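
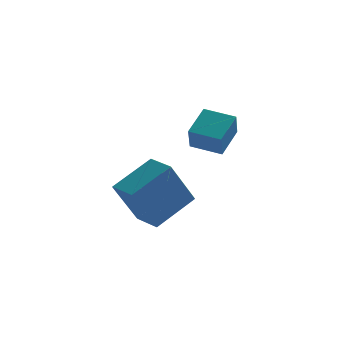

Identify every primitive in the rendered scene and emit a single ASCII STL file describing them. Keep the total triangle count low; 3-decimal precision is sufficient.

solid 
facet normal -0.342 -0.398 0.851
outer loop
vertex -2.315 0.625 2.036
vertex -3.03 1.336 2.081
vertex -3.345 -0.357 1.162
endloop
endfacet
facet normal 0.709 -0.704 -0.045
outer loop
vertex -2.71 0.384 -0.421
vertex -2.315 0.625 2.036
vertex -3.345 -0.357 1.162
endloop
endfacet
facet normal -0.342 -0.398 0.851
outer loop
vertex -3.345 -0.357 1.162
vertex -3.03 1.336 2.081
vertex -4.061 0.354 1.207
endloop
endfacet
facet normal -0.617 -0.588 -0.523
outer loop
vertex -4.061 0.354 1.207
vertex -2.71 0.384 -0.421
vertex -3.345 -0.357 1.162
endloop
endfacet
facet normal 0.617 0.588 0.523
outer loop
vertex -2.315 0.625 2.036
vertex -2.395 2.077 0.498
vertex -3.03 1.336 2.081
endloop
endfacet
facet normal 0.709 -0.704 -0.045
outer loop
vertex -1.679 1.366 0.453
vertex -2.315 0.625 2.036
vertex -2.71 0.384 -0.421
endloop
endfacet
facet normal 0.617 0.588 0.523
outer loop
vertex -1.679 1.366 0.453
vertex -2.395 2.077 0.498
vertex -2.315 0.625 2.036
endloop
endfacet
facet normal -0.709 0.704 0.045
outer loop
vertex -3.03 1.336 2.081
vertex -2.395 2.077 0.498
vertex -4.061 0.354 1.207
endloop
endfacet
facet normal -0.617 -0.588 -0.523
outer loop
vertex -3.425 1.095 -0.376
vertex -2.71 0.384 -0.421
vertex -4.061 0.354 1.207
endloop
endfacet
facet normal -0.709 0.704 0.045
outer loop
vertex -4.061 0.354 1.207
vertex -2.395 2.077 0.498
vertex -3.425 1.095 -0.376
endloop
endfacet
facet normal 0.342 0.398 -0.851
outer loop
vertex -3.425 1.095 -0.376
vertex -1.679 1.366 0.453
vertex -2.71 0.384 -0.421
endloop
endfacet
facet normal 0.342 0.398 -0.851
outer loop
vertex -2.395 2.077 0.498
vertex -1.679 1.366 0.453
vertex -3.425 1.095 -0.376
endloop
endfacet
facet normal -0.955 0.225 0.194
outer loop
vertex -2.144 3.268 2.637
vertex -1.777 4.234 3.323
vertex -2.172 3.877 1.795
endloop
endfacet
facet normal -0.296 -0.779 -0.553
outer loop
vertex -1.103 3.626 1.577
vertex -2.144 3.268 2.637
vertex -2.172 3.877 1.795
endloop
endfacet
facet normal -0.955 0.225 0.194
outer loop
vertex -2.172 3.877 1.795
vertex -1.777 4.234 3.323
vertex -1.805 4.843 2.481
endloop
endfacet
facet normal -0.028 0.586 -0.810
outer loop
vertex -1.805 4.843 2.481
vertex -1.103 3.626 1.577
vertex -2.172 3.877 1.795
endloop
endfacet
facet normal 0.028 -0.586 0.810
outer loop
vertex -2.144 3.268 2.637
vertex -0.708 3.983 3.105
vertex -1.777 4.234 3.323
endloop
endfacet
facet normal -0.296 -0.779 -0.553
outer loop
vertex -1.075 3.017 2.419
vertex -2.144 3.268 2.637
vertex -1.103 3.626 1.577
endloop
endfacet
facet normal 0.028 -0.586 0.810
outer loop
vertex -1.075 3.017 2.419
vertex -0.708 3.983 3.105
vertex -2.144 3.268 2.637
endloop
endfacet
facet normal 0.296 0.779 0.553
outer loop
vertex -1.777 4.234 3.323
vertex -0.708 3.983 3.105
vertex -1.805 4.843 2.481
endloop
endfacet
facet normal -0.028 0.586 -0.810
outer loop
vertex -0.736 4.592 2.263
vertex -1.103 3.626 1.577
vertex -1.805 4.843 2.481
endloop
endfacet
facet normal 0.296 0.779 0.553
outer loop
vertex -1.805 4.843 2.481
vertex -0.708 3.983 3.105
vertex -0.736 4.592 2.263
endloop
endfacet
facet normal 0.955 -0.225 -0.194
outer loop
vertex -0.736 4.592 2.263
vertex -1.075 3.017 2.419
vertex -1.103 3.626 1.577
endloop
endfacet
facet normal 0.955 -0.225 -0.194
outer loop
vertex -0.708 3.983 3.105
vertex -1.075 3.017 2.419
vertex -0.736 4.592 2.263
endloop
endfacet

endsolid


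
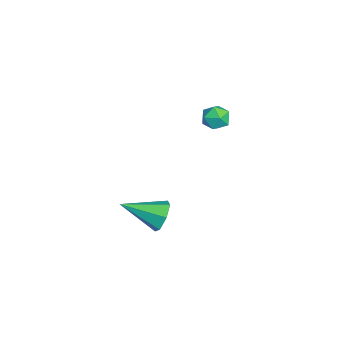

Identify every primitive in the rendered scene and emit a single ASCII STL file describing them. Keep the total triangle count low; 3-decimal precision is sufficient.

solid 
facet normal -0.412 0.399 0.819
outer loop
vertex -3.942 1.734 3.738
vertex -4.545 1.303 3.645
vertex -3.97 1.058 4.053
endloop
endfacet
facet normal 0.301 0.393 0.869
outer loop
vertex -3.942 1.734 3.738
vertex -3.97 1.058 4.053
vertex -3.34 1.293 3.729
endloop
endfacet
facet normal 0.563 0.762 0.319
outer loop
vertex -3.942 1.734 3.738
vertex -3.34 1.293 3.729
vertex -3.525 1.684 3.121
endloop
endfacet
facet normal 0.013 0.997 -0.072
outer loop
vertex -3.942 1.734 3.738
vertex -3.525 1.684 3.121
vertex -4.27 1.69 3.069
endloop
endfacet
facet normal -0.589 0.772 0.238
outer loop
vertex -3.942 1.734 3.738
vertex -4.27 1.69 3.069
vertex -4.545 1.303 3.645
endloop
endfacet
facet normal 0.520 -0.282 0.806
outer loop
vertex -3.34 1.293 3.729
vertex -3.97 1.058 4.053
vertex -3.57 0.59 3.631
endloop
endfacet
facet normal -0.631 -0.273 0.726
outer loop
vertex -3.97 1.058 4.053
vertex -4.545 1.303 3.645
vertex -4.315 0.596 3.579
endloop
endfacet
facet normal -0.919 0.331 -0.216
outer loop
vertex -4.545 1.303 3.645
vertex -4.27 1.69 3.069
vertex -4.5 0.987 2.971
endloop
endfacet
facet normal 0.056 0.694 -0.717
outer loop
vertex -4.27 1.69 3.069
vertex -3.525 1.684 3.121
vertex -3.87 1.222 2.647
endloop
endfacet
facet normal 0.945 0.315 -0.085
outer loop
vertex -3.525 1.684 3.121
vertex -3.34 1.293 3.729
vertex -3.295 0.977 3.055
endloop
endfacet
facet normal -0.013 -0.997 0.072
outer loop
vertex -3.898 0.546 2.962
vertex -3.57 0.59 3.631
vertex -4.315 0.596 3.579
endloop
endfacet
facet normal -0.563 -0.762 -0.319
outer loop
vertex -3.898 0.546 2.962
vertex -4.315 0.596 3.579
vertex -4.5 0.987 2.971
endloop
endfacet
facet normal -0.301 -0.393 -0.869
outer loop
vertex -3.898 0.546 2.962
vertex -4.5 0.987 2.971
vertex -3.87 1.222 2.647
endloop
endfacet
facet normal 0.412 -0.399 -0.819
outer loop
vertex -3.898 0.546 2.962
vertex -3.87 1.222 2.647
vertex -3.295 0.977 3.055
endloop
endfacet
facet normal 0.589 -0.772 -0.238
outer loop
vertex -3.898 0.546 2.962
vertex -3.295 0.977 3.055
vertex -3.57 0.59 3.631
endloop
endfacet
facet normal -0.056 -0.694 0.717
outer loop
vertex -4.315 0.596 3.579
vertex -3.57 0.59 3.631
vertex -3.97 1.058 4.053
endloop
endfacet
facet normal -0.945 -0.315 0.085
outer loop
vertex -4.5 0.987 2.971
vertex -4.315 0.596 3.579
vertex -4.545 1.303 3.645
endloop
endfacet
facet normal -0.520 0.282 -0.806
outer loop
vertex -3.87 1.222 2.647
vertex -4.5 0.987 2.971
vertex -4.27 1.69 3.069
endloop
endfacet
facet normal 0.631 0.273 -0.726
outer loop
vertex -3.295 0.977 3.055
vertex -3.87 1.222 2.647
vertex -3.525 1.684 3.121
endloop
endfacet
facet normal 0.919 -0.331 0.216
outer loop
vertex -3.57 0.59 3.631
vertex -3.295 0.977 3.055
vertex -3.34 1.293 3.729
endloop
endfacet
facet normal 0.070 0.920 -0.387
outer loop
vertex 2.269 -1.731 0.85
vertex 1.918 -1.413 1.543
vertex 2.732 -1.543 1.381
endloop
endfacet
facet normal 0.692 -0.609 -0.388
outer loop
vertex 2.269 -1.731 0.85
vertex 2.732 -1.543 1.381
vertex 1.782 -3.207 2.297
endloop
endfacet
facet normal 0.070 0.920 -0.387
outer loop
vertex 2.732 -1.543 1.381
vertex 1.918 -1.413 1.543
vertex 2.582 -1.257 2.034
endloop
endfacet
facet normal 0.885 -0.317 0.342
outer loop
vertex 2.732 -1.543 1.381
vertex 2.582 -1.257 2.034
vertex 1.782 -3.207 2.297
endloop
endfacet
facet normal 0.069 0.920 -0.386
outer loop
vertex 2.582 -1.257 2.034
vertex 1.918 -1.413 1.543
vertex 1.932 -1.089 2.318
endloop
endfacet
facet normal 0.392 -0.037 0.919
outer loop
vertex 2.582 -1.257 2.034
vertex 1.932 -1.089 2.318
vertex 1.782 -3.207 2.297
endloop
endfacet
facet normal 0.069 0.920 -0.386
outer loop
vertex 1.932 -1.089 2.318
vertex 1.918 -1.413 1.543
vertex 1.271 -1.165 2.019
endloop
endfacet
facet normal -0.414 0.020 0.910
outer loop
vertex 1.932 -1.089 2.318
vertex 1.271 -1.165 2.019
vertex 1.782 -3.207 2.297
endloop
endfacet
facet normal 0.068 0.920 -0.386
outer loop
vertex 1.271 -1.165 2.019
vertex 1.918 -1.413 1.543
vertex 1.098 -1.428 1.362
endloop
endfacet
facet normal -0.928 -0.189 0.320
outer loop
vertex 1.271 -1.165 2.019
vertex 1.098 -1.428 1.362
vertex 1.782 -3.207 2.297
endloop
endfacet
facet normal 0.068 0.920 -0.386
outer loop
vertex 1.098 -1.428 1.362
vertex 1.918 -1.413 1.543
vertex 1.542 -1.68 0.841
endloop
endfacet
facet normal -0.762 -0.506 -0.405
outer loop
vertex 1.098 -1.428 1.362
vertex 1.542 -1.68 0.841
vertex 1.782 -3.207 2.297
endloop
endfacet
facet normal 0.069 0.920 -0.387
outer loop
vertex 1.542 -1.68 0.841
vertex 1.918 -1.413 1.543
vertex 2.269 -1.731 0.85
endloop
endfacet
facet normal -0.040 -0.693 -0.720
outer loop
vertex 1.542 -1.68 0.841
vertex 2.269 -1.731 0.85
vertex 1.782 -3.207 2.297
endloop
endfacet

endsolid


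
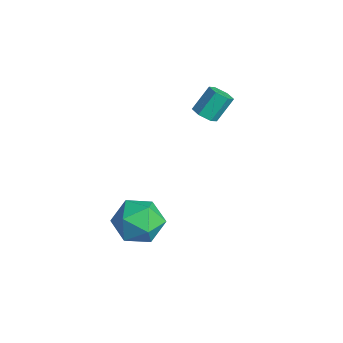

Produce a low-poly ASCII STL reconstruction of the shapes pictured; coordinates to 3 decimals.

solid 
facet normal -0.876 -0.440 0.197
outer loop
vertex 2.167 -1.966 -4.181
vertex 2.716 -2.981 -4.005
vertex 2.547 -2.246 -3.114
endloop
endfacet
facet normal -0.890 0.250 0.382
outer loop
vertex 2.167 -1.966 -4.181
vertex 2.547 -2.246 -3.114
vertex 2.681 -1.158 -3.513
endloop
endfacet
facet normal -0.744 0.638 -0.199
outer loop
vertex 2.167 -1.966 -4.181
vertex 2.681 -1.158 -3.513
vertex 2.932 -1.22 -4.652
endloop
endfacet
facet normal -0.641 0.188 -0.744
outer loop
vertex 2.167 -1.966 -4.181
vertex 2.932 -1.22 -4.652
vertex 2.954 -2.347 -4.955
endloop
endfacet
facet normal -0.723 -0.478 -0.500
outer loop
vertex 2.167 -1.966 -4.181
vertex 2.954 -2.347 -4.955
vertex 2.716 -2.981 -4.005
endloop
endfacet
facet normal -0.369 0.360 0.857
outer loop
vertex 2.681 -1.158 -3.513
vertex 2.547 -2.246 -3.114
vertex 3.546 -1.673 -2.925
endloop
endfacet
facet normal -0.347 -0.755 0.557
outer loop
vertex 2.547 -2.246 -3.114
vertex 2.716 -2.981 -4.005
vertex 3.568 -2.8 -3.228
endloop
endfacet
facet normal -0.099 -0.816 -0.569
outer loop
vertex 2.716 -2.981 -4.005
vertex 2.954 -2.347 -4.955
vertex 3.819 -2.862 -4.367
endloop
endfacet
facet normal 0.033 0.260 -0.965
outer loop
vertex 2.954 -2.347 -4.955
vertex 2.932 -1.22 -4.652
vertex 3.953 -1.774 -4.766
endloop
endfacet
facet normal -0.134 0.987 -0.083
outer loop
vertex 2.932 -1.22 -4.652
vertex 2.681 -1.158 -3.513
vertex 3.784 -1.039 -3.875
endloop
endfacet
facet normal 0.641 -0.188 0.744
outer loop
vertex 4.333 -2.054 -3.699
vertex 3.546 -1.673 -2.925
vertex 3.568 -2.8 -3.228
endloop
endfacet
facet normal 0.744 -0.638 0.199
outer loop
vertex 4.333 -2.054 -3.699
vertex 3.568 -2.8 -3.228
vertex 3.819 -2.862 -4.367
endloop
endfacet
facet normal 0.890 -0.250 -0.382
outer loop
vertex 4.333 -2.054 -3.699
vertex 3.819 -2.862 -4.367
vertex 3.953 -1.774 -4.766
endloop
endfacet
facet normal 0.876 0.440 -0.197
outer loop
vertex 4.333 -2.054 -3.699
vertex 3.953 -1.774 -4.766
vertex 3.784 -1.039 -3.875
endloop
endfacet
facet normal 0.723 0.478 0.500
outer loop
vertex 4.333 -2.054 -3.699
vertex 3.784 -1.039 -3.875
vertex 3.546 -1.673 -2.925
endloop
endfacet
facet normal -0.033 -0.260 0.965
outer loop
vertex 3.568 -2.8 -3.228
vertex 3.546 -1.673 -2.925
vertex 2.547 -2.246 -3.114
endloop
endfacet
facet normal 0.134 -0.987 0.083
outer loop
vertex 3.819 -2.862 -4.367
vertex 3.568 -2.8 -3.228
vertex 2.716 -2.981 -4.005
endloop
endfacet
facet normal 0.369 -0.360 -0.857
outer loop
vertex 3.953 -1.774 -4.766
vertex 3.819 -2.862 -4.367
vertex 2.954 -2.347 -4.955
endloop
endfacet
facet normal 0.347 0.755 -0.557
outer loop
vertex 3.784 -1.039 -3.875
vertex 3.953 -1.774 -4.766
vertex 2.932 -1.22 -4.652
endloop
endfacet
facet normal 0.099 0.816 0.569
outer loop
vertex 3.546 -1.673 -2.925
vertex 3.784 -1.039 -3.875
vertex 2.681 -1.158 -3.513
endloop
endfacet
facet normal 0.116 -0.627 -0.771
outer loop
vertex 2.109 1.896 0.045
vertex 1.795 1.496 0.323
vertex 1.534 1.878 -0.027
endloop
endfacet
facet normal 0.054 0.779 -0.625
outer loop
vertex 2.109 1.896 0.045
vertex 1.534 1.878 -0.027
vertex 1.959 2.704 1.039
endloop
endfacet
facet normal 0.054 0.779 -0.625
outer loop
vertex 1.959 2.704 1.039
vertex 1.534 1.878 -0.027
vertex 1.384 2.686 0.967
endloop
endfacet
facet normal -0.116 0.627 0.771
outer loop
vertex 1.959 2.704 1.039
vertex 1.384 2.686 0.967
vertex 1.645 2.304 1.317
endloop
endfacet
facet normal 0.117 -0.626 -0.771
outer loop
vertex 1.534 1.878 -0.027
vertex 1.795 1.496 0.323
vertex 1.22 1.477 0.251
endloop
endfacet
facet normal -0.833 0.361 -0.419
outer loop
vertex 1.534 1.878 -0.027
vertex 1.22 1.477 0.251
vertex 1.384 2.686 0.967
endloop
endfacet
facet normal -0.832 0.362 -0.420
outer loop
vertex 1.384 2.686 0.967
vertex 1.22 1.477 0.251
vertex 1.07 2.286 1.245
endloop
endfacet
facet normal -0.116 0.627 0.771
outer loop
vertex 1.384 2.686 0.967
vertex 1.07 2.286 1.245
vertex 1.645 2.304 1.317
endloop
endfacet
facet normal 0.117 -0.627 -0.770
outer loop
vertex 1.22 1.477 0.251
vertex 1.795 1.496 0.323
vertex 1.481 1.096 0.601
endloop
endfacet
facet normal -0.885 -0.417 0.206
outer loop
vertex 1.22 1.477 0.251
vertex 1.481 1.096 0.601
vertex 1.07 2.286 1.245
endloop
endfacet
facet normal -0.885 -0.417 0.205
outer loop
vertex 1.07 2.286 1.245
vertex 1.481 1.096 0.601
vertex 1.331 1.904 1.595
endloop
endfacet
facet normal -0.116 0.627 0.771
outer loop
vertex 1.07 2.286 1.245
vertex 1.331 1.904 1.595
vertex 1.645 2.304 1.317
endloop
endfacet
facet normal 0.116 -0.627 -0.771
outer loop
vertex 1.481 1.096 0.601
vertex 1.795 1.496 0.323
vertex 2.056 1.114 0.673
endloop
endfacet
facet normal -0.054 -0.779 0.625
outer loop
vertex 1.481 1.096 0.601
vertex 2.056 1.114 0.673
vertex 1.331 1.904 1.595
endloop
endfacet
facet normal -0.054 -0.779 0.625
outer loop
vertex 1.331 1.904 1.595
vertex 2.056 1.114 0.673
vertex 1.906 1.922 1.667
endloop
endfacet
facet normal -0.116 0.627 0.771
outer loop
vertex 1.331 1.904 1.595
vertex 1.906 1.922 1.667
vertex 1.645 2.304 1.317
endloop
endfacet
facet normal 0.116 -0.627 -0.771
outer loop
vertex 2.056 1.114 0.673
vertex 1.795 1.496 0.323
vertex 2.37 1.514 0.395
endloop
endfacet
facet normal 0.832 -0.362 0.420
outer loop
vertex 2.056 1.114 0.673
vertex 2.37 1.514 0.395
vertex 1.906 1.922 1.667
endloop
endfacet
facet normal 0.833 -0.361 0.420
outer loop
vertex 1.906 1.922 1.667
vertex 2.37 1.514 0.395
vertex 2.22 2.323 1.389
endloop
endfacet
facet normal -0.117 0.626 0.771
outer loop
vertex 1.906 1.922 1.667
vertex 2.22 2.323 1.389
vertex 1.645 2.304 1.317
endloop
endfacet
facet normal 0.116 -0.627 -0.771
outer loop
vertex 2.37 1.514 0.395
vertex 1.795 1.496 0.323
vertex 2.109 1.896 0.045
endloop
endfacet
facet normal 0.886 0.417 -0.206
outer loop
vertex 2.37 1.514 0.395
vertex 2.109 1.896 0.045
vertex 2.22 2.323 1.389
endloop
endfacet
facet normal 0.885 0.417 -0.206
outer loop
vertex 2.22 2.323 1.389
vertex 2.109 1.896 0.045
vertex 1.959 2.704 1.039
endloop
endfacet
facet normal -0.117 0.627 0.770
outer loop
vertex 2.22 2.323 1.389
vertex 1.959 2.704 1.039
vertex 1.645 2.304 1.317
endloop
endfacet

endsolid


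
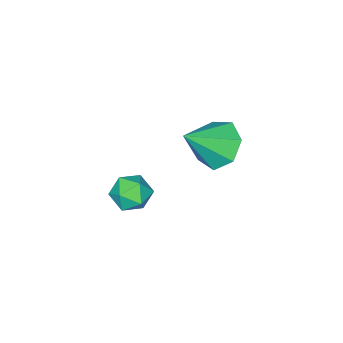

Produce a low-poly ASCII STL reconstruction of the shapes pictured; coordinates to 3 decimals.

solid 
facet normal -0.993 0.119 0.027
outer loop
vertex -3.55 -3.247 -3.515
vertex -3.538 -3.333 -2.699
vertex -3.458 -2.589 -3.034
endloop
endfacet
facet normal -0.708 0.478 -0.519
outer loop
vertex -3.55 -3.247 -3.515
vertex -3.458 -2.589 -3.034
vertex -3.009 -2.664 -3.716
endloop
endfacet
facet normal -0.360 0.012 -0.933
outer loop
vertex -3.55 -3.247 -3.515
vertex -3.009 -2.664 -3.716
vertex -2.811 -3.456 -3.803
endloop
endfacet
facet normal -0.430 -0.635 -0.642
outer loop
vertex -3.55 -3.247 -3.515
vertex -2.811 -3.456 -3.803
vertex -3.138 -3.869 -3.175
endloop
endfacet
facet normal -0.820 -0.570 -0.048
outer loop
vertex -3.55 -3.247 -3.515
vertex -3.138 -3.869 -3.175
vertex -3.538 -3.333 -2.699
endloop
endfacet
facet normal -0.231 0.939 -0.255
outer loop
vertex -3.009 -2.664 -3.716
vertex -3.458 -2.589 -3.034
vertex -2.662 -2.391 -3.025
endloop
endfacet
facet normal -0.690 0.357 0.629
outer loop
vertex -3.458 -2.589 -3.034
vertex -3.538 -3.333 -2.699
vertex -2.989 -2.804 -2.397
endloop
endfacet
facet normal -0.412 -0.757 0.506
outer loop
vertex -3.538 -3.333 -2.699
vertex -3.138 -3.869 -3.175
vertex -2.791 -3.596 -2.484
endloop
endfacet
facet normal 0.220 -0.864 -0.453
outer loop
vertex -3.138 -3.869 -3.175
vertex -2.811 -3.456 -3.803
vertex -2.342 -3.671 -3.166
endloop
endfacet
facet normal 0.331 0.184 -0.925
outer loop
vertex -2.811 -3.456 -3.803
vertex -3.009 -2.664 -3.716
vertex -2.262 -2.927 -3.501
endloop
endfacet
facet normal 0.430 0.635 0.642
outer loop
vertex -2.25 -3.013 -2.685
vertex -2.662 -2.391 -3.025
vertex -2.989 -2.804 -2.397
endloop
endfacet
facet normal 0.360 -0.012 0.933
outer loop
vertex -2.25 -3.013 -2.685
vertex -2.989 -2.804 -2.397
vertex -2.791 -3.596 -2.484
endloop
endfacet
facet normal 0.708 -0.478 0.519
outer loop
vertex -2.25 -3.013 -2.685
vertex -2.791 -3.596 -2.484
vertex -2.342 -3.671 -3.166
endloop
endfacet
facet normal 0.993 -0.119 -0.027
outer loop
vertex -2.25 -3.013 -2.685
vertex -2.342 -3.671 -3.166
vertex -2.262 -2.927 -3.501
endloop
endfacet
facet normal 0.820 0.570 0.048
outer loop
vertex -2.25 -3.013 -2.685
vertex -2.262 -2.927 -3.501
vertex -2.662 -2.391 -3.025
endloop
endfacet
facet normal -0.220 0.864 0.453
outer loop
vertex -2.989 -2.804 -2.397
vertex -2.662 -2.391 -3.025
vertex -3.458 -2.589 -3.034
endloop
endfacet
facet normal -0.331 -0.184 0.925
outer loop
vertex -2.791 -3.596 -2.484
vertex -2.989 -2.804 -2.397
vertex -3.538 -3.333 -2.699
endloop
endfacet
facet normal 0.231 -0.939 0.255
outer loop
vertex -2.342 -3.671 -3.166
vertex -2.791 -3.596 -2.484
vertex -3.138 -3.869 -3.175
endloop
endfacet
facet normal 0.690 -0.357 -0.629
outer loop
vertex -2.262 -2.927 -3.501
vertex -2.342 -3.671 -3.166
vertex -2.811 -3.456 -3.803
endloop
endfacet
facet normal 0.412 0.757 -0.506
outer loop
vertex -2.662 -2.391 -3.025
vertex -2.262 -2.927 -3.501
vertex -3.009 -2.664 -3.716
endloop
endfacet
facet normal -0.738 0.203 -0.644
outer loop
vertex -3.665 -0.73 -0.077
vertex -4.188 -0.314 0.653
vertex -3.537 0.111 0.041
endloop
endfacet
facet normal 0.923 -0.088 -0.374
outer loop
vertex -3.665 -0.73 -0.077
vertex -3.537 0.111 0.041
vertex -2.912 -0.666 1.767
endloop
endfacet
facet normal -0.738 0.203 -0.644
outer loop
vertex -3.537 0.111 0.041
vertex -4.188 -0.314 0.653
vertex -3.899 0.632 0.62
endloop
endfacet
facet normal 0.807 0.590 -0.027
outer loop
vertex -3.537 0.111 0.041
vertex -3.899 0.632 0.62
vertex -2.912 -0.666 1.767
endloop
endfacet
facet normal -0.738 0.203 -0.644
outer loop
vertex -3.899 0.632 0.62
vertex -4.188 -0.314 0.653
vertex -4.479 0.44 1.224
endloop
endfacet
facet normal 0.337 0.754 0.563
outer loop
vertex -3.899 0.632 0.62
vertex -4.479 0.44 1.224
vertex -2.912 -0.666 1.767
endloop
endfacet
facet normal -0.738 0.203 -0.644
outer loop
vertex -4.479 0.44 1.224
vertex -4.188 -0.314 0.653
vertex -4.84 -0.319 1.398
endloop
endfacet
facet normal -0.131 0.281 0.951
outer loop
vertex -4.479 0.44 1.224
vertex -4.84 -0.319 1.398
vertex -2.912 -0.666 1.767
endloop
endfacet
facet normal -0.738 0.203 -0.644
outer loop
vertex -4.84 -0.319 1.398
vertex -4.188 -0.314 0.653
vertex -4.71 -1.075 1.011
endloop
endfacet
facet normal -0.247 -0.475 0.845
outer loop
vertex -4.84 -0.319 1.398
vertex -4.71 -1.075 1.011
vertex -2.912 -0.666 1.767
endloop
endfacet
facet normal -0.738 0.203 -0.644
outer loop
vertex -4.71 -1.075 1.011
vertex -4.188 -0.314 0.653
vertex -4.188 -1.258 0.355
endloop
endfacet
facet normal 0.078 -0.943 0.325
outer loop
vertex -4.71 -1.075 1.011
vertex -4.188 -1.258 0.355
vertex -2.912 -0.666 1.767
endloop
endfacet
facet normal -0.737 0.203 -0.644
outer loop
vertex -4.188 -1.258 0.355
vertex -4.188 -0.314 0.653
vertex -3.665 -0.73 -0.077
endloop
endfacet
facet normal 0.599 -0.771 -0.218
outer loop
vertex -4.188 -1.258 0.355
vertex -3.665 -0.73 -0.077
vertex -2.912 -0.666 1.767
endloop
endfacet

endsolid


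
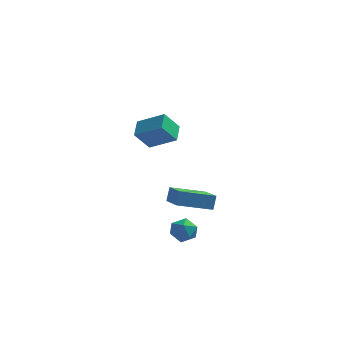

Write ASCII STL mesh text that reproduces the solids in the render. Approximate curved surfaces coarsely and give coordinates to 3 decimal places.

solid 
facet normal -0.946 0.293 0.139
outer loop
vertex -0.008 -3.778 -3.212
vertex 0.087 -3.847 -2.422
vertex 0.248 -3.154 -2.784
endloop
endfacet
facet normal -0.673 0.586 -0.451
outer loop
vertex -0.008 -3.778 -3.212
vertex 0.248 -3.154 -2.784
vertex 0.581 -3.317 -3.492
endloop
endfacet
facet normal -0.465 0.058 -0.883
outer loop
vertex -0.008 -3.778 -3.212
vertex 0.581 -3.317 -3.492
vertex 0.625 -4.111 -3.567
endloop
endfacet
facet normal -0.609 -0.562 -0.559
outer loop
vertex -0.008 -3.778 -3.212
vertex 0.625 -4.111 -3.567
vertex 0.32 -4.439 -2.905
endloop
endfacet
facet normal -0.906 -0.416 0.073
outer loop
vertex -0.008 -3.778 -3.212
vertex 0.32 -4.439 -2.905
vertex 0.087 -3.847 -2.422
endloop
endfacet
facet normal -0.095 0.959 -0.265
outer loop
vertex 0.581 -3.317 -3.492
vertex 0.248 -3.154 -2.784
vertex 1.04 -3.101 -2.875
endloop
endfacet
facet normal -0.536 0.485 0.691
outer loop
vertex 0.248 -3.154 -2.784
vertex 0.087 -3.847 -2.422
vertex 0.735 -3.429 -2.213
endloop
endfacet
facet normal -0.472 -0.661 0.583
outer loop
vertex 0.087 -3.847 -2.422
vertex 0.32 -4.439 -2.905
vertex 0.779 -4.223 -2.288
endloop
endfacet
facet normal 0.009 -0.898 -0.440
outer loop
vertex 0.32 -4.439 -2.905
vertex 0.625 -4.111 -3.567
vertex 1.112 -4.386 -2.996
endloop
endfacet
facet normal 0.244 0.105 -0.964
outer loop
vertex 0.625 -4.111 -3.567
vertex 0.581 -3.317 -3.492
vertex 1.273 -3.693 -3.358
endloop
endfacet
facet normal 0.609 0.562 0.559
outer loop
vertex 1.368 -3.762 -2.568
vertex 1.04 -3.101 -2.875
vertex 0.735 -3.429 -2.213
endloop
endfacet
facet normal 0.465 -0.058 0.883
outer loop
vertex 1.368 -3.762 -2.568
vertex 0.735 -3.429 -2.213
vertex 0.779 -4.223 -2.288
endloop
endfacet
facet normal 0.673 -0.586 0.451
outer loop
vertex 1.368 -3.762 -2.568
vertex 0.779 -4.223 -2.288
vertex 1.112 -4.386 -2.996
endloop
endfacet
facet normal 0.946 -0.293 -0.139
outer loop
vertex 1.368 -3.762 -2.568
vertex 1.112 -4.386 -2.996
vertex 1.273 -3.693 -3.358
endloop
endfacet
facet normal 0.906 0.416 -0.073
outer loop
vertex 1.368 -3.762 -2.568
vertex 1.273 -3.693 -3.358
vertex 1.04 -3.101 -2.875
endloop
endfacet
facet normal -0.009 0.898 0.440
outer loop
vertex 0.735 -3.429 -2.213
vertex 1.04 -3.101 -2.875
vertex 0.248 -3.154 -2.784
endloop
endfacet
facet normal -0.244 -0.105 0.964
outer loop
vertex 0.779 -4.223 -2.288
vertex 0.735 -3.429 -2.213
vertex 0.087 -3.847 -2.422
endloop
endfacet
facet normal 0.095 -0.959 0.265
outer loop
vertex 1.112 -4.386 -2.996
vertex 0.779 -4.223 -2.288
vertex 0.32 -4.439 -2.905
endloop
endfacet
facet normal 0.536 -0.485 -0.691
outer loop
vertex 1.273 -3.693 -3.358
vertex 1.112 -4.386 -2.996
vertex 0.625 -4.111 -3.567
endloop
endfacet
facet normal 0.472 0.661 -0.583
outer loop
vertex 1.04 -3.101 -2.875
vertex 1.273 -3.693 -3.358
vertex 0.581 -3.317 -3.492
endloop
endfacet
facet normal -0.474 -0.402 0.783
outer loop
vertex -0.636 -2.273 4.4
vertex -2.081 -2.07 3.63
vertex -0.534 -3.289 3.94
endloop
endfacet
facet normal 0.876 -0.123 0.466
outer loop
vertex 0.101 -2.75 2.89
vertex -0.636 -2.273 4.4
vertex -0.534 -3.289 3.94
endloop
endfacet
facet normal -0.474 -0.402 0.783
outer loop
vertex -0.534 -3.289 3.94
vertex -2.081 -2.07 3.63
vertex -1.979 -3.086 3.17
endloop
endfacet
facet normal 0.091 -0.907 -0.411
outer loop
vertex -1.979 -3.086 3.17
vertex 0.101 -2.75 2.89
vertex -0.534 -3.289 3.94
endloop
endfacet
facet normal -0.091 0.907 0.411
outer loop
vertex -0.636 -2.273 4.4
vertex -1.446 -1.531 2.58
vertex -2.081 -2.07 3.63
endloop
endfacet
facet normal 0.876 -0.123 0.466
outer loop
vertex -0.001 -1.734 3.35
vertex -0.636 -2.273 4.4
vertex 0.101 -2.75 2.89
endloop
endfacet
facet normal -0.091 0.907 0.411
outer loop
vertex -0.001 -1.734 3.35
vertex -1.446 -1.531 2.58
vertex -0.636 -2.273 4.4
endloop
endfacet
facet normal -0.876 0.123 -0.466
outer loop
vertex -2.081 -2.07 3.63
vertex -1.446 -1.531 2.58
vertex -1.979 -3.086 3.17
endloop
endfacet
facet normal 0.091 -0.907 -0.411
outer loop
vertex -1.344 -2.547 2.12
vertex 0.101 -2.75 2.89
vertex -1.979 -3.086 3.17
endloop
endfacet
facet normal -0.876 0.123 -0.466
outer loop
vertex -1.979 -3.086 3.17
vertex -1.446 -1.531 2.58
vertex -1.344 -2.547 2.12
endloop
endfacet
facet normal 0.474 0.402 -0.783
outer loop
vertex -1.344 -2.547 2.12
vertex -0.001 -1.734 3.35
vertex 0.101 -2.75 2.89
endloop
endfacet
facet normal 0.474 0.402 -0.783
outer loop
vertex -1.446 -1.531 2.58
vertex -0.001 -1.734 3.35
vertex -1.344 -2.547 2.12
endloop
endfacet
facet normal -0.890 -0.375 0.257
outer loop
vertex -0.301 -0.357 -2.028
vertex -1.243 1.391 -2.739
vertex -0.38 -0.735 -2.852
endloop
endfacet
facet normal 0.447 -0.829 0.337
outer loop
vertex 1.383 0.009 -3.361
vertex -0.301 -0.357 -2.028
vertex -0.38 -0.735 -2.852
endloop
endfacet
facet normal -0.891 -0.375 0.257
outer loop
vertex -0.38 -0.735 -2.852
vertex -1.243 1.391 -2.739
vertex -1.322 1.014 -3.563
endloop
endfacet
facet normal -0.086 -0.415 -0.906
outer loop
vertex -1.322 1.014 -3.563
vertex 1.383 0.009 -3.361
vertex -0.38 -0.735 -2.852
endloop
endfacet
facet normal 0.086 0.415 0.906
outer loop
vertex -0.301 -0.357 -2.028
vertex 0.52 2.135 -3.248
vertex -1.243 1.391 -2.739
endloop
endfacet
facet normal 0.447 -0.829 0.337
outer loop
vertex 1.462 0.386 -2.537
vertex -0.301 -0.357 -2.028
vertex 1.383 0.009 -3.361
endloop
endfacet
facet normal 0.087 0.415 0.906
outer loop
vertex 1.462 0.386 -2.537
vertex 0.52 2.135 -3.248
vertex -0.301 -0.357 -2.028
endloop
endfacet
facet normal -0.447 0.829 -0.336
outer loop
vertex -1.243 1.391 -2.739
vertex 0.52 2.135 -3.248
vertex -1.322 1.014 -3.563
endloop
endfacet
facet normal -0.087 -0.415 -0.906
outer loop
vertex 0.441 1.757 -4.072
vertex 1.383 0.009 -3.361
vertex -1.322 1.014 -3.563
endloop
endfacet
facet normal -0.447 0.829 -0.337
outer loop
vertex -1.322 1.014 -3.563
vertex 0.52 2.135 -3.248
vertex 0.441 1.757 -4.072
endloop
endfacet
facet normal 0.891 0.375 -0.257
outer loop
vertex 0.441 1.757 -4.072
vertex 1.462 0.386 -2.537
vertex 1.383 0.009 -3.361
endloop
endfacet
facet normal 0.891 0.375 -0.257
outer loop
vertex 0.52 2.135 -3.248
vertex 1.462 0.386 -2.537
vertex 0.441 1.757 -4.072
endloop
endfacet

endsolid


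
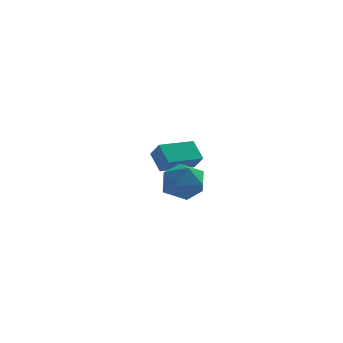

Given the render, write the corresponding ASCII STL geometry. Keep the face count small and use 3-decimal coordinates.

solid 
facet normal -0.358 0.903 0.236
outer loop
vertex 1.677 -1.196 1.478
vertex 0.577 -1.659 1.579
vertex 1.301 -1.621 2.533
endloop
endfacet
facet normal 0.318 0.835 0.450
outer loop
vertex 1.677 -1.196 1.478
vertex 1.301 -1.621 2.533
vertex 2.417 -1.846 2.161
endloop
endfacet
facet normal 0.717 0.687 -0.123
outer loop
vertex 1.677 -1.196 1.478
vertex 2.417 -1.846 2.161
vertex 2.384 -2.024 0.976
endloop
endfacet
facet normal 0.286 0.664 -0.691
outer loop
vertex 1.677 -1.196 1.478
vertex 2.384 -2.024 0.976
vertex 1.246 -1.908 0.616
endloop
endfacet
facet normal -0.379 0.798 -0.469
outer loop
vertex 1.677 -1.196 1.478
vertex 1.246 -1.908 0.616
vertex 0.577 -1.659 1.579
endloop
endfacet
facet normal 0.354 0.277 0.893
outer loop
vertex 2.417 -1.846 2.161
vertex 1.301 -1.621 2.533
vertex 1.774 -2.712 2.684
endloop
endfacet
facet normal -0.741 0.388 0.547
outer loop
vertex 1.301 -1.621 2.533
vertex 0.577 -1.659 1.579
vertex 0.636 -2.596 2.324
endloop
endfacet
facet normal -0.775 0.216 -0.594
outer loop
vertex 0.577 -1.659 1.579
vertex 1.246 -1.908 0.616
vertex 0.603 -2.774 1.139
endloop
endfacet
facet normal 0.301 -0.001 -0.953
outer loop
vertex 1.246 -1.908 0.616
vertex 2.384 -2.024 0.976
vertex 1.719 -2.999 0.767
endloop
endfacet
facet normal 0.999 0.036 -0.033
outer loop
vertex 2.384 -2.024 0.976
vertex 2.417 -1.846 2.161
vertex 2.443 -2.961 1.721
endloop
endfacet
facet normal -0.286 -0.664 0.691
outer loop
vertex 1.343 -3.424 1.822
vertex 1.774 -2.712 2.684
vertex 0.636 -2.596 2.324
endloop
endfacet
facet normal -0.717 -0.687 0.123
outer loop
vertex 1.343 -3.424 1.822
vertex 0.636 -2.596 2.324
vertex 0.603 -2.774 1.139
endloop
endfacet
facet normal -0.318 -0.835 -0.450
outer loop
vertex 1.343 -3.424 1.822
vertex 0.603 -2.774 1.139
vertex 1.719 -2.999 0.767
endloop
endfacet
facet normal 0.358 -0.903 -0.236
outer loop
vertex 1.343 -3.424 1.822
vertex 1.719 -2.999 0.767
vertex 2.443 -2.961 1.721
endloop
endfacet
facet normal 0.379 -0.798 0.469
outer loop
vertex 1.343 -3.424 1.822
vertex 2.443 -2.961 1.721
vertex 1.774 -2.712 2.684
endloop
endfacet
facet normal -0.301 0.001 0.953
outer loop
vertex 0.636 -2.596 2.324
vertex 1.774 -2.712 2.684
vertex 1.301 -1.621 2.533
endloop
endfacet
facet normal -0.999 -0.036 0.033
outer loop
vertex 0.603 -2.774 1.139
vertex 0.636 -2.596 2.324
vertex 0.577 -1.659 1.579
endloop
endfacet
facet normal -0.354 -0.277 -0.893
outer loop
vertex 1.719 -2.999 0.767
vertex 0.603 -2.774 1.139
vertex 1.246 -1.908 0.616
endloop
endfacet
facet normal 0.741 -0.388 -0.547
outer loop
vertex 2.443 -2.961 1.721
vertex 1.719 -2.999 0.767
vertex 2.384 -2.024 0.976
endloop
endfacet
facet normal 0.775 -0.216 0.594
outer loop
vertex 1.774 -2.712 2.684
vertex 2.443 -2.961 1.721
vertex 2.417 -1.846 2.161
endloop
endfacet
facet normal -0.434 0.520 -0.736
outer loop
vertex -0.487 3.371 1.398
vertex 1.118 4.559 1.29
vertex 0.044 2.573 0.521
endloop
endfacet
facet normal -0.803 -0.594 0.054
outer loop
vertex 0.522 2.001 1.33
vertex -0.487 3.371 1.398
vertex 0.044 2.573 0.521
endloop
endfacet
facet normal -0.434 0.520 -0.736
outer loop
vertex 0.044 2.573 0.521
vertex 1.118 4.559 1.29
vertex 1.65 3.76 0.412
endloop
endfacet
facet normal 0.408 -0.614 -0.675
outer loop
vertex 1.65 3.76 0.412
vertex 0.522 2.001 1.33
vertex 0.044 2.573 0.521
endloop
endfacet
facet normal -0.409 0.614 0.675
outer loop
vertex -0.487 3.371 1.398
vertex 1.596 3.987 2.099
vertex 1.118 4.559 1.29
endloop
endfacet
facet normal -0.803 -0.594 0.054
outer loop
vertex -0.01 2.8 2.208
vertex -0.487 3.371 1.398
vertex 0.522 2.001 1.33
endloop
endfacet
facet normal -0.409 0.615 0.674
outer loop
vertex -0.01 2.8 2.208
vertex 1.596 3.987 2.099
vertex -0.487 3.371 1.398
endloop
endfacet
facet normal 0.803 0.594 -0.054
outer loop
vertex 1.118 4.559 1.29
vertex 1.596 3.987 2.099
vertex 1.65 3.76 0.412
endloop
endfacet
facet normal 0.409 -0.615 -0.674
outer loop
vertex 2.127 3.189 1.222
vertex 0.522 2.001 1.33
vertex 1.65 3.76 0.412
endloop
endfacet
facet normal 0.803 0.594 -0.054
outer loop
vertex 1.65 3.76 0.412
vertex 1.596 3.987 2.099
vertex 2.127 3.189 1.222
endloop
endfacet
facet normal 0.434 -0.520 0.736
outer loop
vertex 2.127 3.189 1.222
vertex -0.01 2.8 2.208
vertex 0.522 2.001 1.33
endloop
endfacet
facet normal 0.434 -0.520 0.736
outer loop
vertex 1.596 3.987 2.099
vertex -0.01 2.8 2.208
vertex 2.127 3.189 1.222
endloop
endfacet

endsolid


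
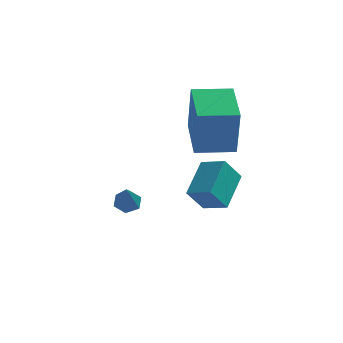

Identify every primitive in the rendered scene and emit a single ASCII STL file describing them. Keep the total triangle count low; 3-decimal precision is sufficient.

solid 
facet normal -0.457 -0.365 0.811
outer loop
vertex 2.275 0.226 3.428
vertex 1.379 0.611 3.096
vertex 1.965 -1.198 2.613
endloop
endfacet
facet normal 0.869 -0.374 0.323
outer loop
vertex 2.501 -0.771 1.664
vertex 2.275 0.226 3.428
vertex 1.965 -1.198 2.613
endloop
endfacet
facet normal -0.458 -0.365 0.811
outer loop
vertex 1.965 -1.198 2.613
vertex 1.379 0.611 3.096
vertex 1.07 -0.813 2.281
endloop
endfacet
facet normal -0.186 -0.853 -0.488
outer loop
vertex 1.07 -0.813 2.281
vertex 2.501 -0.771 1.664
vertex 1.965 -1.198 2.613
endloop
endfacet
facet normal 0.185 0.853 0.488
outer loop
vertex 2.275 0.226 3.428
vertex 1.915 1.038 2.147
vertex 1.379 0.611 3.096
endloop
endfacet
facet normal 0.870 -0.373 0.322
outer loop
vertex 2.81 0.653 2.479
vertex 2.275 0.226 3.428
vertex 2.501 -0.771 1.664
endloop
endfacet
facet normal 0.186 0.853 0.488
outer loop
vertex 2.81 0.653 2.479
vertex 1.915 1.038 2.147
vertex 2.275 0.226 3.428
endloop
endfacet
facet normal -0.870 0.374 -0.323
outer loop
vertex 1.379 0.611 3.096
vertex 1.915 1.038 2.147
vertex 1.07 -0.813 2.281
endloop
endfacet
facet normal -0.185 -0.853 -0.488
outer loop
vertex 1.605 -0.386 1.332
vertex 2.501 -0.771 1.664
vertex 1.07 -0.813 2.281
endloop
endfacet
facet normal -0.870 0.374 -0.322
outer loop
vertex 1.07 -0.813 2.281
vertex 1.915 1.038 2.147
vertex 1.605 -0.386 1.332
endloop
endfacet
facet normal 0.457 0.365 -0.811
outer loop
vertex 1.605 -0.386 1.332
vertex 2.81 0.653 2.479
vertex 2.501 -0.771 1.664
endloop
endfacet
facet normal 0.458 0.365 -0.811
outer loop
vertex 1.915 1.038 2.147
vertex 2.81 0.653 2.479
vertex 1.605 -0.386 1.332
endloop
endfacet
facet normal -0.112 0.686 -0.719
outer loop
vertex -1.214 2.604 -0.644
vertex -1.684 2.77 -0.412
vertex -1.208 3.002 -0.265
endloop
endfacet
facet normal 0.993 -0.090 0.078
outer loop
vertex -1.214 2.604 -0.644
vertex -1.208 3.002 -0.265
vertex -1.456 1.39 1.032
endloop
endfacet
facet normal -0.113 0.687 -0.718
outer loop
vertex -1.208 3.002 -0.265
vertex -1.684 2.77 -0.412
vertex -1.678 3.168 -0.032
endloop
endfacet
facet normal 0.520 0.486 0.703
outer loop
vertex -1.208 3.002 -0.265
vertex -1.678 3.168 -0.032
vertex -1.456 1.39 1.032
endloop
endfacet
facet normal -0.113 0.687 -0.718
outer loop
vertex -1.678 3.168 -0.032
vertex -1.684 2.77 -0.412
vertex -2.154 2.936 -0.179
endloop
endfacet
facet normal -0.448 0.417 0.791
outer loop
vertex -1.678 3.168 -0.032
vertex -2.154 2.936 -0.179
vertex -1.456 1.39 1.032
endloop
endfacet
facet normal -0.114 0.686 -0.719
outer loop
vertex -2.154 2.936 -0.179
vertex -1.684 2.77 -0.412
vertex -2.16 2.538 -0.558
endloop
endfacet
facet normal -0.941 -0.227 0.253
outer loop
vertex -2.154 2.936 -0.179
vertex -2.16 2.538 -0.558
vertex -1.456 1.39 1.032
endloop
endfacet
facet normal -0.114 0.686 -0.718
outer loop
vertex -2.16 2.538 -0.558
vertex -1.684 2.77 -0.412
vertex -1.691 2.372 -0.791
endloop
endfacet
facet normal -0.468 -0.802 -0.371
outer loop
vertex -2.16 2.538 -0.558
vertex -1.691 2.372 -0.791
vertex -1.456 1.39 1.032
endloop
endfacet
facet normal -0.112 0.686 -0.719
outer loop
vertex -1.691 2.372 -0.791
vertex -1.684 2.77 -0.412
vertex -1.214 2.604 -0.644
endloop
endfacet
facet normal 0.499 -0.734 -0.460
outer loop
vertex -1.691 2.372 -0.791
vertex -1.214 2.604 -0.644
vertex -1.456 1.39 1.032
endloop
endfacet
facet normal -0.965 -0.262 0.027
outer loop
vertex 1.067 1.713 4.842
vertex 0.554 3.645 5.247
vertex 0.901 2.106 2.755
endloop
endfacet
facet normal 0.252 -0.947 -0.198
outer loop
vertex 2.406 2.515 2.713
vertex 1.067 1.713 4.842
vertex 0.901 2.106 2.755
endloop
endfacet
facet normal -0.965 -0.262 0.027
outer loop
vertex 0.901 2.106 2.755
vertex 0.554 3.645 5.247
vertex 0.388 4.039 3.16
endloop
endfacet
facet normal -0.078 0.185 -0.980
outer loop
vertex 0.388 4.039 3.16
vertex 2.406 2.515 2.713
vertex 0.901 2.106 2.755
endloop
endfacet
facet normal 0.078 -0.185 0.980
outer loop
vertex 1.067 1.713 4.842
vertex 2.059 4.054 5.205
vertex 0.554 3.645 5.247
endloop
endfacet
facet normal 0.251 -0.947 -0.199
outer loop
vertex 2.572 2.121 4.8
vertex 1.067 1.713 4.842
vertex 2.406 2.515 2.713
endloop
endfacet
facet normal 0.077 -0.185 0.980
outer loop
vertex 2.572 2.121 4.8
vertex 2.059 4.054 5.205
vertex 1.067 1.713 4.842
endloop
endfacet
facet normal -0.252 0.947 0.199
outer loop
vertex 0.554 3.645 5.247
vertex 2.059 4.054 5.205
vertex 0.388 4.039 3.16
endloop
endfacet
facet normal -0.077 0.185 -0.980
outer loop
vertex 1.893 4.447 3.118
vertex 2.406 2.515 2.713
vertex 0.388 4.039 3.16
endloop
endfacet
facet normal -0.251 0.947 0.198
outer loop
vertex 0.388 4.039 3.16
vertex 2.059 4.054 5.205
vertex 1.893 4.447 3.118
endloop
endfacet
facet normal 0.965 0.262 -0.027
outer loop
vertex 1.893 4.447 3.118
vertex 2.572 2.121 4.8
vertex 2.406 2.515 2.713
endloop
endfacet
facet normal 0.965 0.262 -0.027
outer loop
vertex 2.059 4.054 5.205
vertex 2.572 2.121 4.8
vertex 1.893 4.447 3.118
endloop
endfacet

endsolid


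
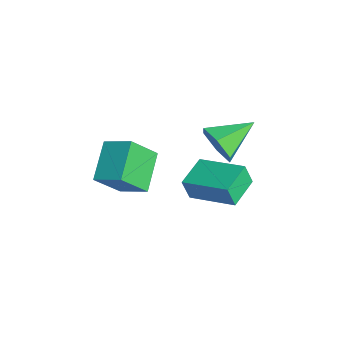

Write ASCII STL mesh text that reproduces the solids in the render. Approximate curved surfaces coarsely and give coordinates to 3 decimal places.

solid 
facet normal -0.773 0.619 0.137
outer loop
vertex -1.902 -0.066 -1.755
vertex -0.547 1.497 -1.167
vertex -1.829 0.244 -2.746
endloop
endfacet
facet normal -0.630 -0.727 -0.274
outer loop
vertex -0.653 -0.697 -2.953
vertex -1.902 -0.066 -1.755
vertex -1.829 0.244 -2.746
endloop
endfacet
facet normal -0.773 0.619 0.137
outer loop
vertex -1.829 0.244 -2.746
vertex -0.547 1.497 -1.167
vertex -0.474 1.807 -2.157
endloop
endfacet
facet normal 0.071 0.298 -0.952
outer loop
vertex -0.474 1.807 -2.157
vertex -0.653 -0.697 -2.953
vertex -1.829 0.244 -2.746
endloop
endfacet
facet normal -0.070 -0.297 0.952
outer loop
vertex -1.902 -0.066 -1.755
vertex 0.629 0.556 -1.374
vertex -0.547 1.497 -1.167
endloop
endfacet
facet normal -0.630 -0.727 -0.274
outer loop
vertex -0.726 -1.007 -1.963
vertex -1.902 -0.066 -1.755
vertex -0.653 -0.697 -2.953
endloop
endfacet
facet normal -0.070 -0.298 0.952
outer loop
vertex -0.726 -1.007 -1.963
vertex 0.629 0.556 -1.374
vertex -1.902 -0.066 -1.755
endloop
endfacet
facet normal 0.630 0.727 0.274
outer loop
vertex -0.547 1.497 -1.167
vertex 0.629 0.556 -1.374
vertex -0.474 1.807 -2.157
endloop
endfacet
facet normal 0.070 0.298 -0.952
outer loop
vertex 0.702 0.866 -2.365
vertex -0.653 -0.697 -2.953
vertex -0.474 1.807 -2.157
endloop
endfacet
facet normal 0.630 0.727 0.274
outer loop
vertex -0.474 1.807 -2.157
vertex 0.629 0.556 -1.374
vertex 0.702 0.866 -2.365
endloop
endfacet
facet normal 0.773 -0.619 -0.137
outer loop
vertex 0.702 0.866 -2.365
vertex -0.726 -1.007 -1.963
vertex -0.653 -0.697 -2.953
endloop
endfacet
facet normal 0.773 -0.619 -0.137
outer loop
vertex 0.629 0.556 -1.374
vertex -0.726 -1.007 -1.963
vertex 0.702 0.866 -2.365
endloop
endfacet
facet normal 0.343 -0.879 -0.331
outer loop
vertex -0.733 0.378 0.528
vertex -1.27 0.488 -0.32
vertex -0.324 0.839 -0.272
endloop
endfacet
facet normal 0.623 0.497 0.605
outer loop
vertex -0.733 0.378 0.528
vertex -0.324 0.839 -0.272
vertex -1.91 2.132 0.3
endloop
endfacet
facet normal 0.343 -0.879 -0.331
outer loop
vertex -0.324 0.839 -0.272
vertex -1.27 0.488 -0.32
vertex -0.861 0.949 -1.12
endloop
endfacet
facet normal 0.556 0.793 -0.249
outer loop
vertex -0.324 0.839 -0.272
vertex -0.861 0.949 -1.12
vertex -1.91 2.132 0.3
endloop
endfacet
facet normal 0.342 -0.879 -0.332
outer loop
vertex -0.861 0.949 -1.12
vertex -1.27 0.488 -0.32
vertex -1.807 0.599 -1.168
endloop
endfacet
facet normal -0.211 0.669 -0.713
outer loop
vertex -0.861 0.949 -1.12
vertex -1.807 0.599 -1.168
vertex -1.91 2.132 0.3
endloop
endfacet
facet normal 0.342 -0.879 -0.332
outer loop
vertex -1.807 0.599 -1.168
vertex -1.27 0.488 -0.32
vertex -2.216 0.138 -0.368
endloop
endfacet
facet normal -0.913 0.249 -0.324
outer loop
vertex -1.807 0.599 -1.168
vertex -2.216 0.138 -0.368
vertex -1.91 2.132 0.3
endloop
endfacet
facet normal 0.342 -0.879 -0.332
outer loop
vertex -2.216 0.138 -0.368
vertex -1.27 0.488 -0.32
vertex -1.679 0.027 0.48
endloop
endfacet
facet normal -0.847 -0.048 0.530
outer loop
vertex -2.216 0.138 -0.368
vertex -1.679 0.027 0.48
vertex -1.91 2.132 0.3
endloop
endfacet
facet normal 0.343 -0.879 -0.331
outer loop
vertex -1.679 0.027 0.48
vertex -1.27 0.488 -0.32
vertex -0.733 0.378 0.528
endloop
endfacet
facet normal -0.079 0.076 0.994
outer loop
vertex -1.679 0.027 0.48
vertex -0.733 0.378 0.528
vertex -1.91 2.132 0.3
endloop
endfacet
facet normal -0.797 0.348 0.494
outer loop
vertex -2.445 -3.84 -0.468
vertex -1.622 -2.861 0.171
vertex -2.757 -2.744 -1.744
endloop
endfacet
facet normal -0.576 -0.685 -0.447
outer loop
vertex -1.258 -3.399 -2.671
vertex -2.445 -3.84 -0.468
vertex -2.757 -2.744 -1.744
endloop
endfacet
facet normal -0.797 0.348 0.494
outer loop
vertex -2.757 -2.744 -1.744
vertex -1.622 -2.861 0.171
vertex -1.933 -1.766 -1.104
endloop
endfacet
facet normal -0.181 0.641 -0.746
outer loop
vertex -1.933 -1.766 -1.104
vertex -1.258 -3.399 -2.671
vertex -2.757 -2.744 -1.744
endloop
endfacet
facet normal 0.182 -0.640 0.746
outer loop
vertex -2.445 -3.84 -0.468
vertex -0.123 -3.516 -0.756
vertex -1.622 -2.861 0.171
endloop
endfacet
facet normal -0.576 -0.684 -0.447
outer loop
vertex -0.947 -4.494 -1.396
vertex -2.445 -3.84 -0.468
vertex -1.258 -3.399 -2.671
endloop
endfacet
facet normal 0.182 -0.641 0.746
outer loop
vertex -0.947 -4.494 -1.396
vertex -0.123 -3.516 -0.756
vertex -2.445 -3.84 -0.468
endloop
endfacet
facet normal 0.576 0.684 0.447
outer loop
vertex -1.622 -2.861 0.171
vertex -0.123 -3.516 -0.756
vertex -1.933 -1.766 -1.104
endloop
endfacet
facet normal -0.183 0.640 -0.746
outer loop
vertex -0.435 -2.42 -2.032
vertex -1.258 -3.399 -2.671
vertex -1.933 -1.766 -1.104
endloop
endfacet
facet normal 0.576 0.684 0.447
outer loop
vertex -1.933 -1.766 -1.104
vertex -0.123 -3.516 -0.756
vertex -0.435 -2.42 -2.032
endloop
endfacet
facet normal 0.797 -0.348 -0.493
outer loop
vertex -0.435 -2.42 -2.032
vertex -0.947 -4.494 -1.396
vertex -1.258 -3.399 -2.671
endloop
endfacet
facet normal 0.797 -0.348 -0.494
outer loop
vertex -0.123 -3.516 -0.756
vertex -0.947 -4.494 -1.396
vertex -0.435 -2.42 -2.032
endloop
endfacet

endsolid


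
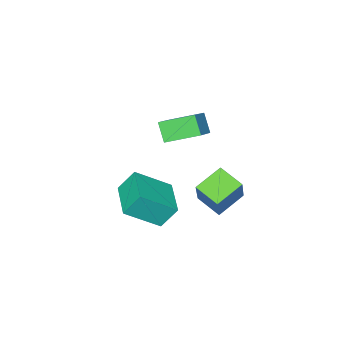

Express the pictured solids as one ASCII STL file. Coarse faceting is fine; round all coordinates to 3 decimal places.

solid 
facet normal -0.401 -0.358 -0.843
outer loop
vertex -4.097 -1.531 -1.614
vertex -4.241 -0.198 -2.111
vertex -2.604 -1.621 -2.285
endloop
endfacet
facet normal 0.100 -0.932 0.348
outer loop
vertex -1.799 -0.902 -0.589
vertex -4.097 -1.531 -1.614
vertex -2.604 -1.621 -2.285
endloop
endfacet
facet normal -0.400 -0.357 -0.844
outer loop
vertex -2.604 -1.621 -2.285
vertex -4.241 -0.198 -2.111
vertex -2.747 -0.287 -2.782
endloop
endfacet
facet normal 0.911 -0.055 -0.409
outer loop
vertex -2.747 -0.287 -2.782
vertex -1.799 -0.902 -0.589
vertex -2.604 -1.621 -2.285
endloop
endfacet
facet normal -0.911 0.054 0.409
outer loop
vertex -4.097 -1.531 -1.614
vertex -3.436 0.521 -0.415
vertex -4.241 -0.198 -2.111
endloop
endfacet
facet normal 0.100 -0.932 0.347
outer loop
vertex -3.293 -0.813 0.082
vertex -4.097 -1.531 -1.614
vertex -1.799 -0.902 -0.589
endloop
endfacet
facet normal -0.911 0.055 0.409
outer loop
vertex -3.293 -0.813 0.082
vertex -3.436 0.521 -0.415
vertex -4.097 -1.531 -1.614
endloop
endfacet
facet normal -0.101 0.932 -0.348
outer loop
vertex -4.241 -0.198 -2.111
vertex -3.436 0.521 -0.415
vertex -2.747 -0.287 -2.782
endloop
endfacet
facet normal 0.911 -0.054 -0.409
outer loop
vertex -1.943 0.431 -1.086
vertex -1.799 -0.902 -0.589
vertex -2.747 -0.287 -2.782
endloop
endfacet
facet normal -0.100 0.932 -0.347
outer loop
vertex -2.747 -0.287 -2.782
vertex -3.436 0.521 -0.415
vertex -1.943 0.431 -1.086
endloop
endfacet
facet normal 0.400 0.358 0.844
outer loop
vertex -1.943 0.431 -1.086
vertex -3.293 -0.813 0.082
vertex -1.799 -0.902 -0.589
endloop
endfacet
facet normal 0.401 0.357 0.844
outer loop
vertex -3.436 0.521 -0.415
vertex -3.293 -0.813 0.082
vertex -1.943 0.431 -1.086
endloop
endfacet
facet normal -0.554 -0.830 0.059
outer loop
vertex -1.172 -4.534 -1.321
vertex -2.709 -3.596 -2.568
vertex -0.537 -5.041 -2.486
endloop
endfacet
facet normal 0.702 -0.428 0.569
outer loop
vertex 0.649 -3.264 -2.612
vertex -1.172 -4.534 -1.321
vertex -0.537 -5.041 -2.486
endloop
endfacet
facet normal -0.554 -0.830 0.059
outer loop
vertex -0.537 -5.041 -2.486
vertex -2.709 -3.596 -2.568
vertex -2.074 -4.103 -3.733
endloop
endfacet
facet normal 0.448 -0.357 -0.820
outer loop
vertex -2.074 -4.103 -3.733
vertex 0.649 -3.264 -2.612
vertex -0.537 -5.041 -2.486
endloop
endfacet
facet normal -0.448 0.357 0.820
outer loop
vertex -1.172 -4.534 -1.321
vertex -1.523 -1.819 -2.694
vertex -2.709 -3.596 -2.568
endloop
endfacet
facet normal 0.702 -0.428 0.569
outer loop
vertex 0.014 -2.757 -1.447
vertex -1.172 -4.534 -1.321
vertex 0.649 -3.264 -2.612
endloop
endfacet
facet normal -0.448 0.357 0.820
outer loop
vertex 0.014 -2.757 -1.447
vertex -1.523 -1.819 -2.694
vertex -1.172 -4.534 -1.321
endloop
endfacet
facet normal -0.702 0.428 -0.569
outer loop
vertex -2.709 -3.596 -2.568
vertex -1.523 -1.819 -2.694
vertex -2.074 -4.103 -3.733
endloop
endfacet
facet normal 0.448 -0.357 -0.820
outer loop
vertex -0.888 -2.326 -3.859
vertex 0.649 -3.264 -2.612
vertex -2.074 -4.103 -3.733
endloop
endfacet
facet normal -0.702 0.428 -0.569
outer loop
vertex -2.074 -4.103 -3.733
vertex -1.523 -1.819 -2.694
vertex -0.888 -2.326 -3.859
endloop
endfacet
facet normal 0.554 0.830 -0.059
outer loop
vertex -0.888 -2.326 -3.859
vertex 0.014 -2.757 -1.447
vertex 0.649 -3.264 -2.612
endloop
endfacet
facet normal 0.554 0.830 -0.059
outer loop
vertex -1.523 -1.819 -2.694
vertex 0.014 -2.757 -1.447
vertex -0.888 -2.326 -3.859
endloop
endfacet
facet normal -0.636 0.687 0.350
outer loop
vertex -2.242 -1.475 4.007
vertex -2.001 -0.786 3.093
vertex -3.491 -2.189 3.14
endloop
endfacet
facet normal -0.206 -0.588 0.782
outer loop
vertex -2.339 -3.434 2.507
vertex -2.242 -1.475 4.007
vertex -3.491 -2.189 3.14
endloop
endfacet
facet normal -0.637 0.688 0.349
outer loop
vertex -3.491 -2.189 3.14
vertex -2.001 -0.786 3.093
vertex -3.249 -1.501 2.225
endloop
endfacet
facet normal -0.743 -0.425 -0.516
outer loop
vertex -3.249 -1.501 2.225
vertex -2.339 -3.434 2.507
vertex -3.491 -2.189 3.14
endloop
endfacet
facet normal 0.743 0.425 0.516
outer loop
vertex -2.242 -1.475 4.007
vertex -0.849 -2.031 2.46
vertex -2.001 -0.786 3.093
endloop
endfacet
facet normal -0.207 -0.588 0.782
outer loop
vertex -1.091 -2.719 3.375
vertex -2.242 -1.475 4.007
vertex -2.339 -3.434 2.507
endloop
endfacet
facet normal 0.743 0.425 0.516
outer loop
vertex -1.091 -2.719 3.375
vertex -0.849 -2.031 2.46
vertex -2.242 -1.475 4.007
endloop
endfacet
facet normal 0.207 0.589 -0.782
outer loop
vertex -2.001 -0.786 3.093
vertex -0.849 -2.031 2.46
vertex -3.249 -1.501 2.225
endloop
endfacet
facet normal -0.743 -0.425 -0.517
outer loop
vertex -2.098 -2.745 1.593
vertex -2.339 -3.434 2.507
vertex -3.249 -1.501 2.225
endloop
endfacet
facet normal 0.206 0.588 -0.782
outer loop
vertex -3.249 -1.501 2.225
vertex -0.849 -2.031 2.46
vertex -2.098 -2.745 1.593
endloop
endfacet
facet normal 0.637 -0.687 -0.350
outer loop
vertex -2.098 -2.745 1.593
vertex -1.091 -2.719 3.375
vertex -2.339 -3.434 2.507
endloop
endfacet
facet normal 0.636 -0.688 -0.349
outer loop
vertex -0.849 -2.031 2.46
vertex -1.091 -2.719 3.375
vertex -2.098 -2.745 1.593
endloop
endfacet

endsolid


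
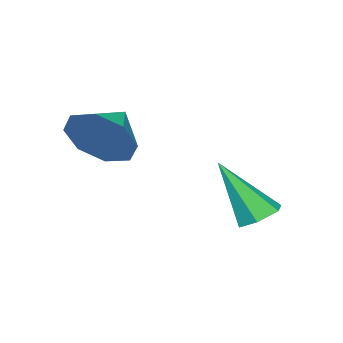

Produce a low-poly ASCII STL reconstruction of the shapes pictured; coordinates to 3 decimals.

solid 
facet normal -0.241 0.483 -0.841
outer loop
vertex -2.957 2.291 0.552
vertex -3.498 1.918 0.493
vertex -3.525 2.486 0.827
endloop
endfacet
facet normal 0.498 0.665 0.557
outer loop
vertex -2.957 2.291 0.552
vertex -3.525 2.486 0.827
vertex -3.002 0.922 2.227
endloop
endfacet
facet normal -0.241 0.483 -0.841
outer loop
vertex -3.525 2.486 0.827
vertex -3.498 1.918 0.493
vertex -4.066 2.113 0.768
endloop
endfacet
facet normal -0.436 0.515 0.738
outer loop
vertex -3.525 2.486 0.827
vertex -4.066 2.113 0.768
vertex -3.002 0.922 2.227
endloop
endfacet
facet normal -0.242 0.483 -0.842
outer loop
vertex -4.066 2.113 0.768
vertex -3.498 1.918 0.493
vertex -4.039 1.544 0.434
endloop
endfacet
facet normal -0.870 -0.280 0.406
outer loop
vertex -4.066 2.113 0.768
vertex -4.039 1.544 0.434
vertex -3.002 0.922 2.227
endloop
endfacet
facet normal -0.242 0.483 -0.842
outer loop
vertex -4.039 1.544 0.434
vertex -3.498 1.918 0.493
vertex -3.472 1.349 0.159
endloop
endfacet
facet normal -0.369 -0.923 -0.107
outer loop
vertex -4.039 1.544 0.434
vertex -3.472 1.349 0.159
vertex -3.002 0.922 2.227
endloop
endfacet
facet normal -0.241 0.483 -0.842
outer loop
vertex -3.472 1.349 0.159
vertex -3.498 1.918 0.493
vertex -2.931 1.722 0.218
endloop
endfacet
facet normal 0.565 -0.773 -0.288
outer loop
vertex -3.472 1.349 0.159
vertex -2.931 1.722 0.218
vertex -3.002 0.922 2.227
endloop
endfacet
facet normal -0.241 0.483 -0.842
outer loop
vertex -2.931 1.722 0.218
vertex -3.498 1.918 0.493
vertex -2.957 2.291 0.552
endloop
endfacet
facet normal 0.999 0.020 0.043
outer loop
vertex -2.931 1.722 0.218
vertex -2.957 2.291 0.552
vertex -3.002 0.922 2.227
endloop
endfacet
facet normal 0.879 0.233 -0.416
outer loop
vertex -0.006 -1.215 4.043
vertex -0.5 -0.686 3.296
vertex -0.118 -0.451 4.234
endloop
endfacet
facet normal -0.150 -0.260 0.954
outer loop
vertex -0.006 -1.215 4.043
vertex -0.118 -0.451 4.234
vertex -1.66 -0.994 3.844
endloop
endfacet
facet normal 0.879 0.233 -0.416
outer loop
vertex -0.118 -0.451 4.234
vertex -0.5 -0.686 3.296
vertex -0.454 0.176 3.875
endloop
endfacet
facet normal -0.338 0.325 0.883
outer loop
vertex -0.118 -0.451 4.234
vertex -0.454 0.176 3.875
vertex -1.66 -0.994 3.844
endloop
endfacet
facet normal 0.879 0.232 -0.416
outer loop
vertex -0.454 0.176 3.875
vertex -0.5 -0.686 3.296
vertex -0.816 0.297 3.177
endloop
endfacet
facet normal -0.632 0.639 0.438
outer loop
vertex -0.454 0.176 3.875
vertex -0.816 0.297 3.177
vertex -1.66 -0.994 3.844
endloop
endfacet
facet normal 0.879 0.232 -0.416
outer loop
vertex -0.816 0.297 3.177
vertex -0.5 -0.686 3.296
vertex -0.993 -0.158 2.548
endloop
endfacet
facet normal -0.858 0.499 -0.120
outer loop
vertex -0.816 0.297 3.177
vertex -0.993 -0.158 2.548
vertex -1.66 -0.994 3.844
endloop
endfacet
facet normal 0.879 0.233 -0.415
outer loop
vertex -0.993 -0.158 2.548
vertex -0.5 -0.686 3.296
vertex -0.881 -0.922 2.357
endloop
endfacet
facet normal -0.885 -0.014 -0.465
outer loop
vertex -0.993 -0.158 2.548
vertex -0.881 -0.922 2.357
vertex -1.66 -0.994 3.844
endloop
endfacet
facet normal 0.879 0.233 -0.415
outer loop
vertex -0.881 -0.922 2.357
vertex -0.5 -0.686 3.296
vertex -0.545 -1.549 2.716
endloop
endfacet
facet normal -0.697 -0.599 -0.394
outer loop
vertex -0.881 -0.922 2.357
vertex -0.545 -1.549 2.716
vertex -1.66 -0.994 3.844
endloop
endfacet
facet normal 0.879 0.233 -0.415
outer loop
vertex -0.545 -1.549 2.716
vertex -0.5 -0.686 3.296
vertex -0.183 -1.67 3.414
endloop
endfacet
facet normal -0.403 -0.914 0.051
outer loop
vertex -0.545 -1.549 2.716
vertex -0.183 -1.67 3.414
vertex -1.66 -0.994 3.844
endloop
endfacet
facet normal 0.879 0.233 -0.416
outer loop
vertex -0.183 -1.67 3.414
vertex -0.5 -0.686 3.296
vertex -0.006 -1.215 4.043
endloop
endfacet
facet normal -0.177 -0.773 0.609
outer loop
vertex -0.183 -1.67 3.414
vertex -0.006 -1.215 4.043
vertex -1.66 -0.994 3.844
endloop
endfacet

endsolid


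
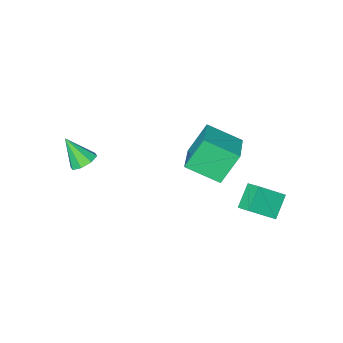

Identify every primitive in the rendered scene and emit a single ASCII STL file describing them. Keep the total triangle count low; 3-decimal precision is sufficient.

solid 
facet normal -0.271 0.531 -0.803
outer loop
vertex 3.404 -1.567 0.965
vertex 2.911 -2.112 0.771
vertex 2.878 -1.483 1.198
endloop
endfacet
facet normal 0.407 0.568 0.715
outer loop
vertex 3.404 -1.567 0.965
vertex 2.878 -1.483 1.198
vertex 3.369 -3.008 2.129
endloop
endfacet
facet normal -0.271 0.531 -0.803
outer loop
vertex 2.878 -1.483 1.198
vertex 2.911 -2.112 0.771
vertex 2.371 -1.768 1.181
endloop
endfacet
facet normal -0.274 0.435 0.858
outer loop
vertex 2.878 -1.483 1.198
vertex 2.371 -1.768 1.181
vertex 3.369 -3.008 2.129
endloop
endfacet
facet normal -0.271 0.531 -0.803
outer loop
vertex 2.371 -1.768 1.181
vertex 2.911 -2.112 0.771
vertex 2.18 -2.254 0.924
endloop
endfacet
facet normal -0.732 -0.071 0.678
outer loop
vertex 2.371 -1.768 1.181
vertex 2.18 -2.254 0.924
vertex 3.369 -3.008 2.129
endloop
endfacet
facet normal -0.271 0.530 -0.803
outer loop
vertex 2.18 -2.254 0.924
vertex 2.911 -2.112 0.771
vertex 2.417 -2.657 0.578
endloop
endfacet
facet normal -0.701 -0.655 0.282
outer loop
vertex 2.18 -2.254 0.924
vertex 2.417 -2.657 0.578
vertex 3.369 -3.008 2.129
endloop
endfacet
facet normal -0.271 0.530 -0.803
outer loop
vertex 2.417 -2.657 0.578
vertex 2.911 -2.112 0.771
vertex 2.944 -2.74 0.345
endloop
endfacet
facet normal -0.198 -0.975 -0.099
outer loop
vertex 2.417 -2.657 0.578
vertex 2.944 -2.74 0.345
vertex 3.369 -3.008 2.129
endloop
endfacet
facet normal -0.270 0.531 -0.803
outer loop
vertex 2.944 -2.74 0.345
vertex 2.911 -2.112 0.771
vertex 3.451 -2.456 0.362
endloop
endfacet
facet normal 0.480 -0.843 -0.241
outer loop
vertex 2.944 -2.74 0.345
vertex 3.451 -2.456 0.362
vertex 3.369 -3.008 2.129
endloop
endfacet
facet normal -0.271 0.529 -0.804
outer loop
vertex 3.451 -2.456 0.362
vertex 2.911 -2.112 0.771
vertex 3.641 -1.97 0.618
endloop
endfacet
facet normal 0.940 -0.335 -0.061
outer loop
vertex 3.451 -2.456 0.362
vertex 3.641 -1.97 0.618
vertex 3.369 -3.008 2.129
endloop
endfacet
facet normal -0.272 0.531 -0.802
outer loop
vertex 3.641 -1.97 0.618
vertex 2.911 -2.112 0.771
vertex 3.404 -1.567 0.965
endloop
endfacet
facet normal 0.910 0.248 0.334
outer loop
vertex 3.641 -1.97 0.618
vertex 3.404 -1.567 0.965
vertex 3.369 -3.008 2.129
endloop
endfacet
facet normal -0.514 0.090 0.853
outer loop
vertex -2.039 1.055 3.413
vertex -0.792 2.529 4.008
vertex -3.189 2.364 2.582
endloop
endfacet
facet normal -0.618 -0.729 -0.294
outer loop
vertex -2.208 2.191 0.952
vertex -2.039 1.055 3.413
vertex -3.189 2.364 2.582
endloop
endfacet
facet normal -0.514 0.090 0.853
outer loop
vertex -3.189 2.364 2.582
vertex -0.792 2.529 4.008
vertex -1.942 3.837 3.177
endloop
endfacet
facet normal -0.596 0.678 -0.430
outer loop
vertex -1.942 3.837 3.177
vertex -2.208 2.191 0.952
vertex -3.189 2.364 2.582
endloop
endfacet
facet normal 0.596 -0.678 0.431
outer loop
vertex -2.039 1.055 3.413
vertex 0.189 2.356 2.378
vertex -0.792 2.529 4.008
endloop
endfacet
facet normal -0.617 -0.730 -0.294
outer loop
vertex -1.058 0.883 1.783
vertex -2.039 1.055 3.413
vertex -2.208 2.191 0.952
endloop
endfacet
facet normal 0.596 -0.678 0.430
outer loop
vertex -1.058 0.883 1.783
vertex 0.189 2.356 2.378
vertex -2.039 1.055 3.413
endloop
endfacet
facet normal 0.617 0.730 0.294
outer loop
vertex -0.792 2.529 4.008
vertex 0.189 2.356 2.378
vertex -1.942 3.837 3.177
endloop
endfacet
facet normal -0.596 0.678 -0.430
outer loop
vertex -0.961 3.665 1.547
vertex -2.208 2.191 0.952
vertex -1.942 3.837 3.177
endloop
endfacet
facet normal 0.617 0.729 0.295
outer loop
vertex -1.942 3.837 3.177
vertex 0.189 2.356 2.378
vertex -0.961 3.665 1.547
endloop
endfacet
facet normal 0.514 -0.090 -0.853
outer loop
vertex -0.961 3.665 1.547
vertex -1.058 0.883 1.783
vertex -2.208 2.191 0.952
endloop
endfacet
facet normal 0.514 -0.090 -0.853
outer loop
vertex 0.189 2.356 2.378
vertex -1.058 0.883 1.783
vertex -0.961 3.665 1.547
endloop
endfacet
facet normal -0.751 0.277 -0.599
outer loop
vertex -4.311 3.531 -1.166
vertex -4.336 4.353 -0.755
vertex -3.362 4.037 -2.123
endloop
endfacet
facet normal 0.027 -0.894 -0.446
outer loop
vertex -2.084 3.567 -1.105
vertex -4.311 3.531 -1.166
vertex -3.362 4.037 -2.123
endloop
endfacet
facet normal -0.751 0.277 -0.599
outer loop
vertex -3.362 4.037 -2.123
vertex -4.336 4.353 -0.755
vertex -3.386 4.86 -1.712
endloop
endfacet
facet normal 0.659 0.351 -0.665
outer loop
vertex -3.386 4.86 -1.712
vertex -2.084 3.567 -1.105
vertex -3.362 4.037 -2.123
endloop
endfacet
facet normal -0.659 -0.352 0.665
outer loop
vertex -4.311 3.531 -1.166
vertex -3.058 3.883 0.263
vertex -4.336 4.353 -0.755
endloop
endfacet
facet normal 0.027 -0.894 -0.447
outer loop
vertex -3.034 3.06 -0.148
vertex -4.311 3.531 -1.166
vertex -2.084 3.567 -1.105
endloop
endfacet
facet normal -0.659 -0.351 0.665
outer loop
vertex -3.034 3.06 -0.148
vertex -3.058 3.883 0.263
vertex -4.311 3.531 -1.166
endloop
endfacet
facet normal -0.027 0.894 0.447
outer loop
vertex -4.336 4.353 -0.755
vertex -3.058 3.883 0.263
vertex -3.386 4.86 -1.712
endloop
endfacet
facet normal 0.659 0.352 -0.664
outer loop
vertex -2.109 4.389 -0.694
vertex -2.084 3.567 -1.105
vertex -3.386 4.86 -1.712
endloop
endfacet
facet normal -0.026 0.894 0.447
outer loop
vertex -3.386 4.86 -1.712
vertex -3.058 3.883 0.263
vertex -2.109 4.389 -0.694
endloop
endfacet
facet normal 0.751 -0.277 0.599
outer loop
vertex -2.109 4.389 -0.694
vertex -3.034 3.06 -0.148
vertex -2.084 3.567 -1.105
endloop
endfacet
facet normal 0.752 -0.277 0.599
outer loop
vertex -3.058 3.883 0.263
vertex -3.034 3.06 -0.148
vertex -2.109 4.389 -0.694
endloop
endfacet

endsolid


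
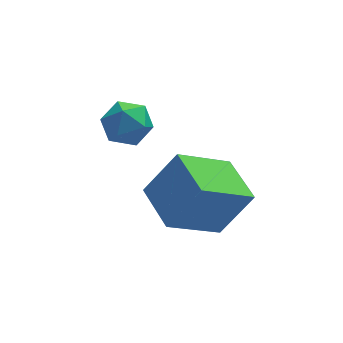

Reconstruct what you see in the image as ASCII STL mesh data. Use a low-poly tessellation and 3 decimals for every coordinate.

solid 
facet normal -0.673 -0.426 0.605
outer loop
vertex -4.697 -0.361 3.384
vertex -4.313 -1.125 3.273
vertex -4.064 -0.606 3.915
endloop
endfacet
facet normal -0.562 0.254 0.787
outer loop
vertex -4.697 -0.361 3.384
vertex -4.064 -0.606 3.915
vertex -4.097 0.206 3.629
endloop
endfacet
facet normal -0.716 0.662 0.221
outer loop
vertex -4.697 -0.361 3.384
vertex -4.097 0.206 3.629
vertex -4.365 0.19 2.81
endloop
endfacet
facet normal -0.922 0.233 -0.310
outer loop
vertex -4.697 -0.361 3.384
vertex -4.365 0.19 2.81
vertex -4.499 -0.633 2.59
endloop
endfacet
facet normal -0.895 -0.439 -0.073
outer loop
vertex -4.697 -0.361 3.384
vertex -4.499 -0.633 2.59
vertex -4.313 -1.125 3.273
endloop
endfacet
facet normal 0.132 0.334 0.933
outer loop
vertex -4.097 0.206 3.629
vertex -4.064 -0.606 3.915
vertex -3.341 -0.207 3.67
endloop
endfacet
facet normal -0.048 -0.768 0.639
outer loop
vertex -4.064 -0.606 3.915
vertex -4.313 -1.125 3.273
vertex -3.475 -1.03 3.45
endloop
endfacet
facet normal -0.407 -0.790 -0.458
outer loop
vertex -4.313 -1.125 3.273
vertex -4.499 -0.633 2.59
vertex -3.743 -1.046 2.631
endloop
endfacet
facet normal -0.450 0.298 -0.842
outer loop
vertex -4.499 -0.633 2.59
vertex -4.365 0.19 2.81
vertex -3.776 -0.234 2.345
endloop
endfacet
facet normal -0.117 0.993 0.019
outer loop
vertex -4.365 0.19 2.81
vertex -4.097 0.206 3.629
vertex -3.527 0.285 2.987
endloop
endfacet
facet normal 0.922 -0.233 0.310
outer loop
vertex -3.143 -0.479 2.876
vertex -3.341 -0.207 3.67
vertex -3.475 -1.03 3.45
endloop
endfacet
facet normal 0.716 -0.662 -0.221
outer loop
vertex -3.143 -0.479 2.876
vertex -3.475 -1.03 3.45
vertex -3.743 -1.046 2.631
endloop
endfacet
facet normal 0.562 -0.254 -0.787
outer loop
vertex -3.143 -0.479 2.876
vertex -3.743 -1.046 2.631
vertex -3.776 -0.234 2.345
endloop
endfacet
facet normal 0.673 0.426 -0.605
outer loop
vertex -3.143 -0.479 2.876
vertex -3.776 -0.234 2.345
vertex -3.527 0.285 2.987
endloop
endfacet
facet normal 0.895 0.439 0.073
outer loop
vertex -3.143 -0.479 2.876
vertex -3.527 0.285 2.987
vertex -3.341 -0.207 3.67
endloop
endfacet
facet normal 0.450 -0.298 0.842
outer loop
vertex -3.475 -1.03 3.45
vertex -3.341 -0.207 3.67
vertex -4.064 -0.606 3.915
endloop
endfacet
facet normal 0.117 -0.993 -0.019
outer loop
vertex -3.743 -1.046 2.631
vertex -3.475 -1.03 3.45
vertex -4.313 -1.125 3.273
endloop
endfacet
facet normal -0.132 -0.334 -0.933
outer loop
vertex -3.776 -0.234 2.345
vertex -3.743 -1.046 2.631
vertex -4.499 -0.633 2.59
endloop
endfacet
facet normal 0.048 0.768 -0.639
outer loop
vertex -3.527 0.285 2.987
vertex -3.776 -0.234 2.345
vertex -4.365 0.19 2.81
endloop
endfacet
facet normal 0.407 0.790 0.458
outer loop
vertex -3.341 -0.207 3.67
vertex -3.527 0.285 2.987
vertex -4.097 0.206 3.629
endloop
endfacet
facet normal -0.570 -0.048 -0.820
outer loop
vertex -3.46 -4.557 2.227
vertex -3.858 -2.977 2.412
vertex -1.82 -4.007 1.054
endloop
endfacet
facet normal 0.243 -0.964 -0.112
outer loop
vertex -0.822 -3.923 2.488
vertex -3.46 -4.557 2.227
vertex -1.82 -4.007 1.054
endloop
endfacet
facet normal -0.571 -0.049 -0.820
outer loop
vertex -1.82 -4.007 1.054
vertex -3.858 -2.977 2.412
vertex -2.219 -2.427 1.238
endloop
endfacet
facet normal 0.784 0.263 -0.561
outer loop
vertex -2.219 -2.427 1.238
vertex -0.822 -3.923 2.488
vertex -1.82 -4.007 1.054
endloop
endfacet
facet normal -0.785 -0.263 0.561
outer loop
vertex -3.46 -4.557 2.227
vertex -2.86 -2.893 3.846
vertex -3.858 -2.977 2.412
endloop
endfacet
facet normal 0.243 -0.964 -0.113
outer loop
vertex -2.461 -4.473 3.662
vertex -3.46 -4.557 2.227
vertex -0.822 -3.923 2.488
endloop
endfacet
facet normal -0.784 -0.263 0.562
outer loop
vertex -2.461 -4.473 3.662
vertex -2.86 -2.893 3.846
vertex -3.46 -4.557 2.227
endloop
endfacet
facet normal -0.243 0.964 0.113
outer loop
vertex -3.858 -2.977 2.412
vertex -2.86 -2.893 3.846
vertex -2.219 -2.427 1.238
endloop
endfacet
facet normal 0.784 0.263 -0.562
outer loop
vertex -1.22 -2.343 2.673
vertex -0.822 -3.923 2.488
vertex -2.219 -2.427 1.238
endloop
endfacet
facet normal -0.243 0.964 0.113
outer loop
vertex -2.219 -2.427 1.238
vertex -2.86 -2.893 3.846
vertex -1.22 -2.343 2.673
endloop
endfacet
facet normal 0.571 0.048 0.820
outer loop
vertex -1.22 -2.343 2.673
vertex -2.461 -4.473 3.662
vertex -0.822 -3.923 2.488
endloop
endfacet
facet normal 0.570 0.049 0.820
outer loop
vertex -2.86 -2.893 3.846
vertex -2.461 -4.473 3.662
vertex -1.22 -2.343 2.673
endloop
endfacet

endsolid


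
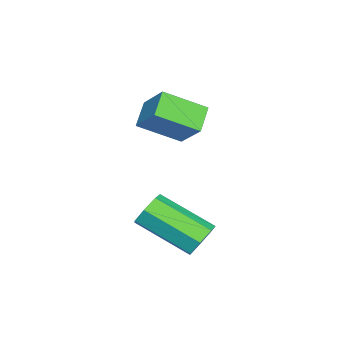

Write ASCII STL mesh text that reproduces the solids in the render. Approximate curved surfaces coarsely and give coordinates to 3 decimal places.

solid 
facet normal 0.136 0.867 -0.479
outer loop
vertex 1.248 -1.818 -1.304
vertex 0.647 -1.609 -1.096
vertex 1.241 -1.536 -0.796
endloop
endfacet
facet normal 0.991 -0.112 0.076
outer loop
vertex 1.248 -1.818 -1.304
vertex 1.241 -1.536 -0.796
vertex 0.975 -3.579 -0.332
endloop
endfacet
facet normal 0.991 -0.112 0.076
outer loop
vertex 0.975 -3.579 -0.332
vertex 1.241 -1.536 -0.796
vertex 0.968 -3.297 0.176
endloop
endfacet
facet normal -0.134 -0.867 0.480
outer loop
vertex 0.975 -3.579 -0.332
vertex 0.968 -3.297 0.176
vertex 0.373 -3.371 -0.124
endloop
endfacet
facet normal 0.135 0.868 -0.479
outer loop
vertex 1.241 -1.536 -0.796
vertex 0.647 -1.609 -1.096
vertex 0.786 -1.309 -0.513
endloop
endfacet
facet normal 0.609 0.309 0.731
outer loop
vertex 1.241 -1.536 -0.796
vertex 0.786 -1.309 -0.513
vertex 0.968 -3.297 0.176
endloop
endfacet
facet normal 0.608 0.309 0.731
outer loop
vertex 0.968 -3.297 0.176
vertex 0.786 -1.309 -0.513
vertex 0.513 -3.071 0.459
endloop
endfacet
facet normal -0.133 -0.868 0.479
outer loop
vertex 0.968 -3.297 0.176
vertex 0.513 -3.071 0.459
vertex 0.373 -3.371 -0.124
endloop
endfacet
facet normal 0.134 0.868 -0.479
outer loop
vertex 0.786 -1.309 -0.513
vertex 0.647 -1.609 -1.096
vertex 0.226 -1.309 -0.67
endloop
endfacet
facet normal -0.234 0.497 0.835
outer loop
vertex 0.786 -1.309 -0.513
vertex 0.226 -1.309 -0.67
vertex 0.513 -3.071 0.459
endloop
endfacet
facet normal -0.233 0.497 0.836
outer loop
vertex 0.513 -3.071 0.459
vertex 0.226 -1.309 -0.67
vertex -0.047 -3.07 0.302
endloop
endfacet
facet normal -0.136 -0.867 0.479
outer loop
vertex 0.513 -3.071 0.459
vertex -0.047 -3.07 0.302
vertex 0.373 -3.371 -0.124
endloop
endfacet
facet normal 0.133 0.868 -0.479
outer loop
vertex 0.226 -1.309 -0.67
vertex 0.647 -1.609 -1.096
vertex -0.017 -1.535 -1.147
endloop
endfacet
facet normal -0.898 0.311 0.310
outer loop
vertex 0.226 -1.309 -0.67
vertex -0.017 -1.535 -1.147
vertex -0.047 -3.07 0.302
endloop
endfacet
facet normal -0.898 0.311 0.310
outer loop
vertex -0.047 -3.07 0.302
vertex -0.017 -1.535 -1.147
vertex -0.29 -3.296 -0.175
endloop
endfacet
facet normal -0.135 -0.867 0.480
outer loop
vertex -0.047 -3.07 0.302
vertex -0.29 -3.296 -0.175
vertex 0.373 -3.371 -0.124
endloop
endfacet
facet normal 0.133 0.867 -0.479
outer loop
vertex -0.017 -1.535 -1.147
vertex 0.647 -1.609 -1.096
vertex 0.239 -1.817 -1.586
endloop
endfacet
facet normal -0.888 -0.109 -0.447
outer loop
vertex -0.017 -1.535 -1.147
vertex 0.239 -1.817 -1.586
vertex -0.29 -3.296 -0.175
endloop
endfacet
facet normal -0.888 -0.109 -0.447
outer loop
vertex -0.29 -3.296 -0.175
vertex 0.239 -1.817 -1.586
vertex -0.034 -3.578 -0.614
endloop
endfacet
facet normal -0.135 -0.868 0.479
outer loop
vertex -0.29 -3.296 -0.175
vertex -0.034 -3.578 -0.614
vertex 0.373 -3.371 -0.124
endloop
endfacet
facet normal 0.134 0.867 -0.480
outer loop
vertex 0.239 -1.817 -1.586
vertex 0.647 -1.609 -1.096
vertex 0.803 -1.943 -1.656
endloop
endfacet
facet normal -0.208 -0.448 -0.870
outer loop
vertex 0.239 -1.817 -1.586
vertex 0.803 -1.943 -1.656
vertex -0.034 -3.578 -0.614
endloop
endfacet
facet normal -0.208 -0.448 -0.870
outer loop
vertex -0.034 -3.578 -0.614
vertex 0.803 -1.943 -1.656
vertex 0.53 -3.704 -0.684
endloop
endfacet
facet normal -0.135 -0.868 0.478
outer loop
vertex -0.034 -3.578 -0.614
vertex 0.53 -3.704 -0.684
vertex 0.373 -3.371 -0.124
endloop
endfacet
facet normal 0.136 0.867 -0.479
outer loop
vertex 0.803 -1.943 -1.656
vertex 0.647 -1.609 -1.096
vertex 1.248 -1.818 -1.304
endloop
endfacet
facet normal 0.629 -0.448 -0.636
outer loop
vertex 0.803 -1.943 -1.656
vertex 1.248 -1.818 -1.304
vertex 0.53 -3.704 -0.684
endloop
endfacet
facet normal 0.629 -0.448 -0.636
outer loop
vertex 0.53 -3.704 -0.684
vertex 1.248 -1.818 -1.304
vertex 0.975 -3.579 -0.332
endloop
endfacet
facet normal -0.135 -0.868 0.478
outer loop
vertex 0.53 -3.704 -0.684
vertex 0.975 -3.579 -0.332
vertex 0.373 -3.371 -0.124
endloop
endfacet
facet normal -0.485 -0.567 -0.666
outer loop
vertex -3.348 -4.434 2.386
vertex -3.834 -3.101 1.605
vertex -2.486 -4.47 1.789
endloop
endfacet
facet normal 0.300 -0.823 0.482
outer loop
vertex -1.826 -3.699 2.695
vertex -3.348 -4.434 2.386
vertex -2.486 -4.47 1.789
endloop
endfacet
facet normal -0.484 -0.566 -0.667
outer loop
vertex -2.486 -4.47 1.789
vertex -3.834 -3.101 1.605
vertex -2.971 -3.136 1.008
endloop
endfacet
facet normal 0.822 -0.035 -0.569
outer loop
vertex -2.971 -3.136 1.008
vertex -1.826 -3.699 2.695
vertex -2.486 -4.47 1.789
endloop
endfacet
facet normal -0.821 0.034 0.569
outer loop
vertex -3.348 -4.434 2.386
vertex -3.174 -2.33 2.511
vertex -3.834 -3.101 1.605
endloop
endfacet
facet normal 0.300 -0.823 0.482
outer loop
vertex -2.689 -3.664 3.292
vertex -3.348 -4.434 2.386
vertex -1.826 -3.699 2.695
endloop
endfacet
facet normal -0.822 0.034 0.569
outer loop
vertex -2.689 -3.664 3.292
vertex -3.174 -2.33 2.511
vertex -3.348 -4.434 2.386
endloop
endfacet
facet normal -0.300 0.823 -0.482
outer loop
vertex -3.834 -3.101 1.605
vertex -3.174 -2.33 2.511
vertex -2.971 -3.136 1.008
endloop
endfacet
facet normal 0.822 -0.034 -0.569
outer loop
vertex -2.312 -2.366 1.914
vertex -1.826 -3.699 2.695
vertex -2.971 -3.136 1.008
endloop
endfacet
facet normal -0.299 0.823 -0.482
outer loop
vertex -2.971 -3.136 1.008
vertex -3.174 -2.33 2.511
vertex -2.312 -2.366 1.914
endloop
endfacet
facet normal 0.484 0.567 0.666
outer loop
vertex -2.312 -2.366 1.914
vertex -2.689 -3.664 3.292
vertex -1.826 -3.699 2.695
endloop
endfacet
facet normal 0.485 0.566 0.666
outer loop
vertex -3.174 -2.33 2.511
vertex -2.689 -3.664 3.292
vertex -2.312 -2.366 1.914
endloop
endfacet

endsolid
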